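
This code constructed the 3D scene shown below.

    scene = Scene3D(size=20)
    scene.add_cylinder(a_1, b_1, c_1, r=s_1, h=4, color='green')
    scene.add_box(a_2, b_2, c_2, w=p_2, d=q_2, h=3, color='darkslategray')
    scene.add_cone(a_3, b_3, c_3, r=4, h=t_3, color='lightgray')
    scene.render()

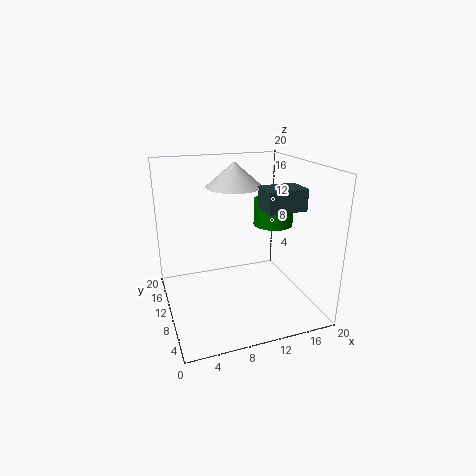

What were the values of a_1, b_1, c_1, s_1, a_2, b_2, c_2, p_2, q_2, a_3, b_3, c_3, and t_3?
a_1 = 17, b_1 = 13.5, c_1 = 10, s_1 = 3, a_2 = 13, b_2 = 6.5, c_2 = 14, p_2 = 5.5, q_2 = 4, a_3 = 10.5, b_3 = 13, c_3 = 16.5, t_3 = 3.5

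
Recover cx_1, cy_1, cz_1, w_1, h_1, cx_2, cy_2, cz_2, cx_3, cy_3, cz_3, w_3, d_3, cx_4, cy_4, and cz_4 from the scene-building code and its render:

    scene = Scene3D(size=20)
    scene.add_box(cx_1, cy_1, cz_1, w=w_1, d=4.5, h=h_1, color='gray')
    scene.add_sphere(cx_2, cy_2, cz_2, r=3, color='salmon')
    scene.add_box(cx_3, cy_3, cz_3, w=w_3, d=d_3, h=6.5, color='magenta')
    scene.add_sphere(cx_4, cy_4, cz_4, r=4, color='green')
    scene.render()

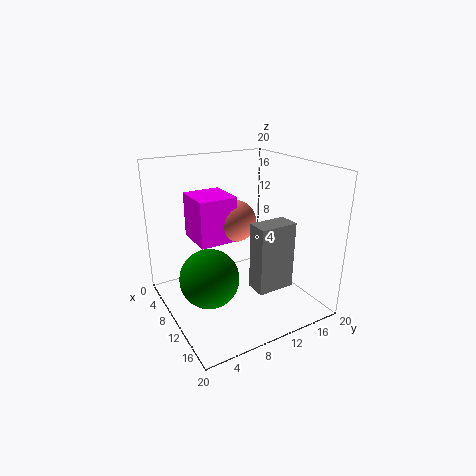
cx_1 = 17, cy_1 = 7.5, cz_1 = 7, w_1 = 2.5, h_1 = 8, cx_2 = 7.5, cy_2 = 11, cz_2 = 11.5, cx_3 = 3, cy_3 = 5, cz_3 = 9, w_3 = 6, d_3 = 5.5, cx_4 = 11, cy_4 = 5, cz_4 = 5.5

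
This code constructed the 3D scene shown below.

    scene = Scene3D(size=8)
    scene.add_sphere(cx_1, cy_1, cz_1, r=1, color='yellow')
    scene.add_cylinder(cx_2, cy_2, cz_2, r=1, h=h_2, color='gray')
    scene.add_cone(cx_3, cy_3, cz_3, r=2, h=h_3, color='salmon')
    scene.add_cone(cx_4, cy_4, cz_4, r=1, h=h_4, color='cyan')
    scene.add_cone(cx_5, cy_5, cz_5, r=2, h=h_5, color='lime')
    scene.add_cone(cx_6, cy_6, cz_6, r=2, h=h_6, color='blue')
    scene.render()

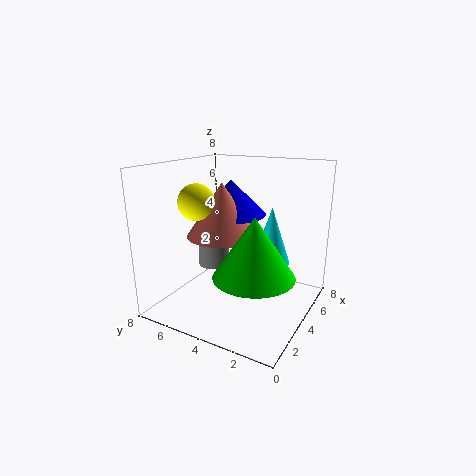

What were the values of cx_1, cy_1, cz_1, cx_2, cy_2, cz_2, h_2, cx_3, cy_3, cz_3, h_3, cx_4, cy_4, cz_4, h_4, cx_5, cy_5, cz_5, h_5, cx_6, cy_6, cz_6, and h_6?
cx_1 = 3; cy_1 = 6; cz_1 = 6; cx_2 = 6; cy_2 = 7; cz_2 = 1; h_2 = 2; cx_3 = 4; cy_3 = 5; cz_3 = 4; h_3 = 3; cx_4 = 4; cy_4 = 2; cz_4 = 3; h_4 = 3; cx_5 = 2; cy_5 = 2; cz_5 = 3; h_5 = 3; cx_6 = 5; cy_6 = 5; cz_6 = 5; h_6 = 2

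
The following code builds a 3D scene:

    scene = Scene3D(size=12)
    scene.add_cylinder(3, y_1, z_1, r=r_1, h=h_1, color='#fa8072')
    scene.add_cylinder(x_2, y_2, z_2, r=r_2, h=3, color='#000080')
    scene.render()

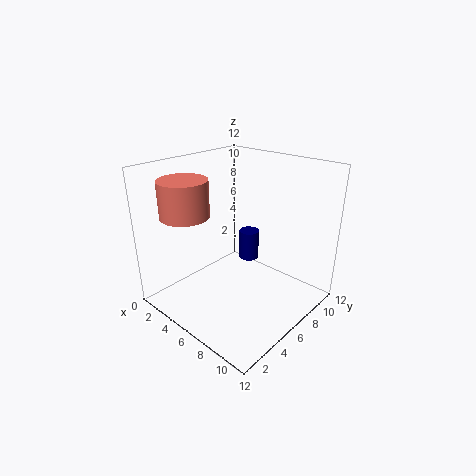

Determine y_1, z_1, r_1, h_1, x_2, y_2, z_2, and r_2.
y_1 = 3, z_1 = 8, r_1 = 2, h_1 = 3, x_2 = 3, y_2 = 11, z_2 = 1, r_2 = 1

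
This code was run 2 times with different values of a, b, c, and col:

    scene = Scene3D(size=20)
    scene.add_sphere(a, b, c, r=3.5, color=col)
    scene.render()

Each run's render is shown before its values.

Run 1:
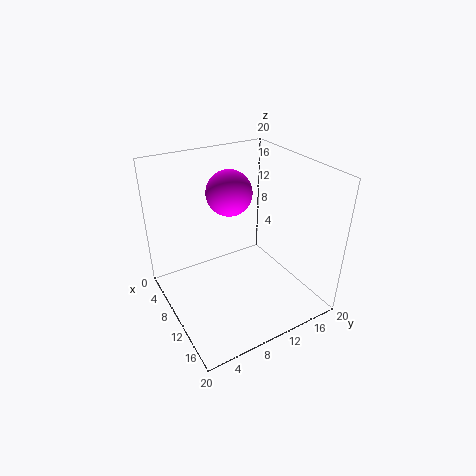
a = 4; b = 12; c = 14; col = 'magenta'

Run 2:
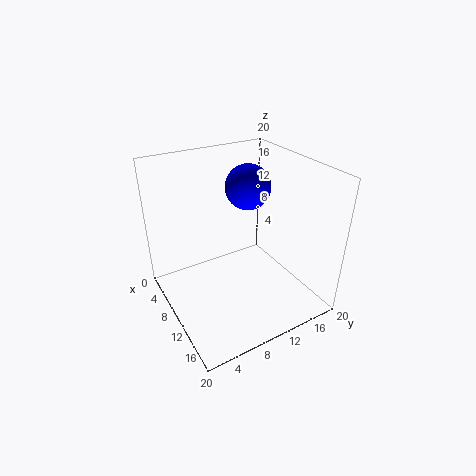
a = 4.5; b = 15; c = 14.5; col = 'blue'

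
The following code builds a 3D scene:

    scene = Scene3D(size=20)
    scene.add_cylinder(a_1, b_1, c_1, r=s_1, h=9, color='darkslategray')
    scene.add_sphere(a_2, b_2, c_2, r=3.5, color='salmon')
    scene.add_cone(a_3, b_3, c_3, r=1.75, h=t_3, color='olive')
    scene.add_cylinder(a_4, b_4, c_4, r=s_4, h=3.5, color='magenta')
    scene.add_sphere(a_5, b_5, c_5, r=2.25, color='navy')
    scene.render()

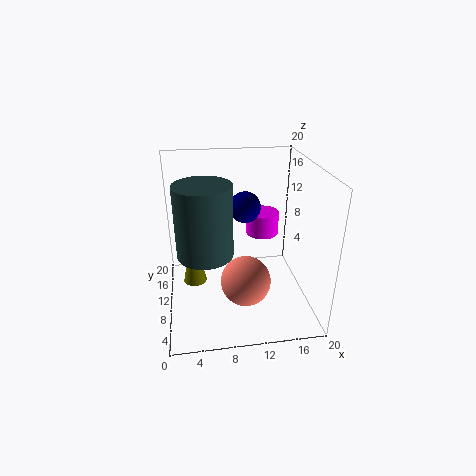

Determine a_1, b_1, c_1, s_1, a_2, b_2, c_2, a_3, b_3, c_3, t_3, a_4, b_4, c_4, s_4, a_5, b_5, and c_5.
a_1 = 5.25, b_1 = 6, c_1 = 10.25, s_1 = 3.5, a_2 = 10.75, b_2 = 7.75, c_2 = 4.25, a_3 = 3.75, b_3 = 12.75, c_3 = 1.75, t_3 = 8.25, a_4 = 14.75, b_4 = 15.5, c_4 = 7.75, s_4 = 2.5, a_5 = 11.5, b_5 = 13, c_5 = 13.25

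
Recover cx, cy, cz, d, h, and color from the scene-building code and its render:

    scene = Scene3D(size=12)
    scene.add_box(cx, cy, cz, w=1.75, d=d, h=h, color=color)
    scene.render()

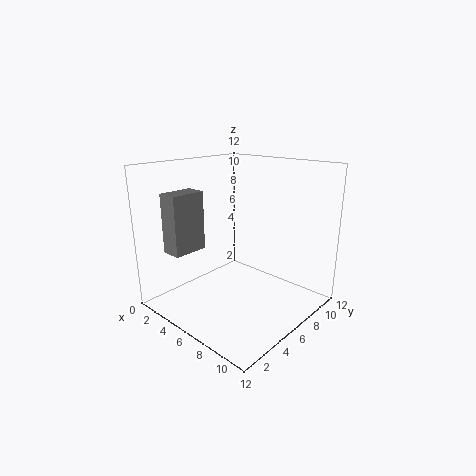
cx = 1.5, cy = 1.75, cz = 4.75, d = 3, h = 5, color = 'gray'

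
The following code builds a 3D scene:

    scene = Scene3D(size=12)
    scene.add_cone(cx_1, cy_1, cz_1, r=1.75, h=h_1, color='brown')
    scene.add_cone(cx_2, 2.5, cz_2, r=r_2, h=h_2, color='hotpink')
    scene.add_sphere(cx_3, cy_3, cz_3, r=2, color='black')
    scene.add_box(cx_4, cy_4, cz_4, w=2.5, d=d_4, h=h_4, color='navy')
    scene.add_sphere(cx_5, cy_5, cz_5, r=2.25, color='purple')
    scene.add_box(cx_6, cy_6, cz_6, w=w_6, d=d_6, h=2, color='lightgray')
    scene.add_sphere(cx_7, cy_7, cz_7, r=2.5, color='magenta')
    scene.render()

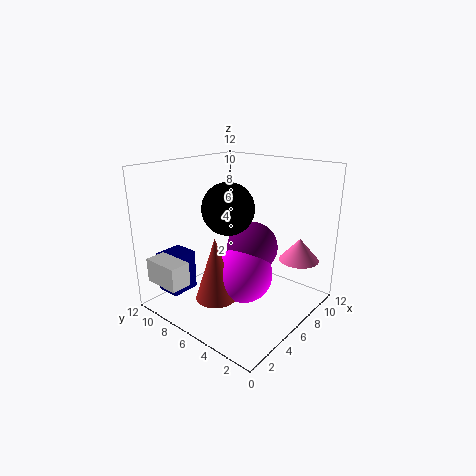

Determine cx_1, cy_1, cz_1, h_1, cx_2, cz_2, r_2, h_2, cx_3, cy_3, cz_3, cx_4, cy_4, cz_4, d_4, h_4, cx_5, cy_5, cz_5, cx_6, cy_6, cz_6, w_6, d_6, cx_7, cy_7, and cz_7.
cx_1 = 4.25
cy_1 = 7
cz_1 = 0.75
h_1 = 5.5
cx_2 = 10.25
cz_2 = 3.5
r_2 = 1.75
h_2 = 2
cx_3 = 4.25
cy_3 = 5.5
cz_3 = 9
cx_4 = 2
cy_4 = 9.75
cz_4 = 0.75
d_4 = 2.25
h_4 = 3.5
cx_5 = 8
cy_5 = 6
cz_5 = 4.5
cx_6 = 0.5
cy_6 = 8
cz_6 = 2.5
w_6 = 1.75
d_6 = 3.25
cx_7 = 6.5
cy_7 = 5.75
cz_7 = 2.5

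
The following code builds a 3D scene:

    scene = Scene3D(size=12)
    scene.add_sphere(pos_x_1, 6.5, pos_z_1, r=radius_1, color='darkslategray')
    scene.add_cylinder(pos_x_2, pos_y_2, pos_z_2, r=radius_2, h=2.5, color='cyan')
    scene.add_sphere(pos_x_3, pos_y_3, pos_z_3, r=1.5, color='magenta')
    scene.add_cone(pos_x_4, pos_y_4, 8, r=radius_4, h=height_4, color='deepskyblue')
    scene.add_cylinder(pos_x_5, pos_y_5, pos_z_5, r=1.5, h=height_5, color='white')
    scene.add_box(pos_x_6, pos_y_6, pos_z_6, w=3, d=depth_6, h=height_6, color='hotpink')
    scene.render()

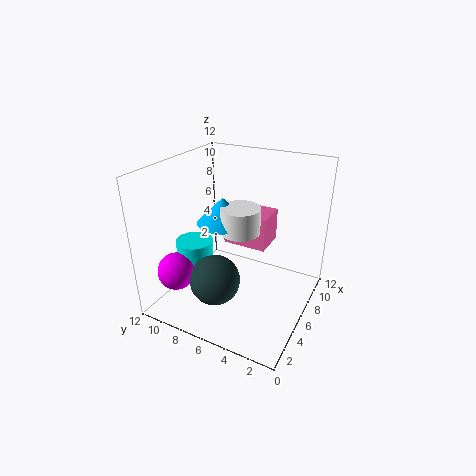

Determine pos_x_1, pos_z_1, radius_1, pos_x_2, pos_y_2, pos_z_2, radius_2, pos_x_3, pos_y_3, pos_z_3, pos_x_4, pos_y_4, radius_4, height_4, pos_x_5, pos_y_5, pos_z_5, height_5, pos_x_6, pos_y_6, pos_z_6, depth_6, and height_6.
pos_x_1 = 3; pos_z_1 = 3.5; radius_1 = 2; pos_x_2 = 4; pos_y_2 = 9; pos_z_2 = 3.5; radius_2 = 1.5; pos_x_3 = 2; pos_y_3 = 9.5; pos_z_3 = 4; pos_x_4 = 4.5; pos_y_4 = 6.5; radius_4 = 2; height_4 = 2; pos_x_5 = 4.5; pos_y_5 = 5; pos_z_5 = 7.5; height_5 = 2; pos_x_6 = 8; pos_y_6 = 4.5; pos_z_6 = 4; depth_6 = 4; height_6 = 3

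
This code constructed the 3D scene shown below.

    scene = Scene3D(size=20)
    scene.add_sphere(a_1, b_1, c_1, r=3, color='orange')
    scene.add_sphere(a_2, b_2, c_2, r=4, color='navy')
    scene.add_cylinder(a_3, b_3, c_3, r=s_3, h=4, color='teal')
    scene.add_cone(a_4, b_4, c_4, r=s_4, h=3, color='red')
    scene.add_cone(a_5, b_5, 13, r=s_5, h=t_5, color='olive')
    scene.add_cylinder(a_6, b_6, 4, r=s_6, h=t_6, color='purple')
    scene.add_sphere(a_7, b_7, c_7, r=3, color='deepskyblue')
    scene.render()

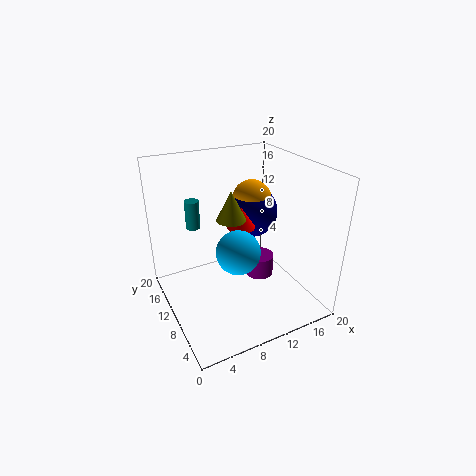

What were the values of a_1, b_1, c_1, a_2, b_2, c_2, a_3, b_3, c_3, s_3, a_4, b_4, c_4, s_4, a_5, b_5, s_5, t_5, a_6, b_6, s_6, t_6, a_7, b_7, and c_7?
a_1 = 15
b_1 = 15
c_1 = 13
a_2 = 15
b_2 = 15
c_2 = 11
a_3 = 5
b_3 = 14
c_3 = 11
s_3 = 1
a_4 = 11
b_4 = 11
c_4 = 11
s_4 = 2
a_5 = 9
b_5 = 10
s_5 = 2
t_5 = 4
a_6 = 13
b_6 = 9
s_6 = 2
t_6 = 3
a_7 = 9
b_7 = 8
c_7 = 9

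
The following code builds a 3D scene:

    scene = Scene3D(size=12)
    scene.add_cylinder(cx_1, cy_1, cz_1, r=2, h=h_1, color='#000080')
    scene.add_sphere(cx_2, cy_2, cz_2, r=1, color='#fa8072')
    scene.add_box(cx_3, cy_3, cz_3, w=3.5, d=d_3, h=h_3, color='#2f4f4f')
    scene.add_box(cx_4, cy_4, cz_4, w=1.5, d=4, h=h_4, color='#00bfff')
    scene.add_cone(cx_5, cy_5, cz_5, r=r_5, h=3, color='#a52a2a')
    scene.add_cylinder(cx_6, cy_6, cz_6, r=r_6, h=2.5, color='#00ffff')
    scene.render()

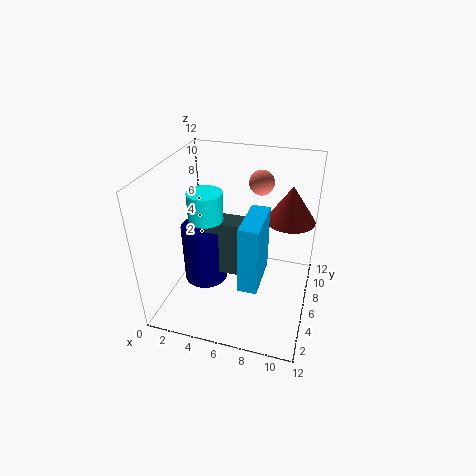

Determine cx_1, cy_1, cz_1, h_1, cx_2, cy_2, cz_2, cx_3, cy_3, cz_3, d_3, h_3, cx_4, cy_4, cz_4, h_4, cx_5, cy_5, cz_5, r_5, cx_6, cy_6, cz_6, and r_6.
cx_1 = 2.5
cy_1 = 7
cz_1 = 0.5
h_1 = 5.5
cx_2 = 7.5
cy_2 = 7.5
cz_2 = 10.5
cx_3 = 3
cy_3 = 6
cz_3 = 2
d_3 = 2
h_3 = 5
cx_4 = 7
cy_4 = 2.5
cz_4 = 3.5
h_4 = 5.5
cx_5 = 10
cy_5 = 7.5
cz_5 = 7.5
r_5 = 2
cx_6 = 3
cy_6 = 6.5
cz_6 = 7
r_6 = 1.5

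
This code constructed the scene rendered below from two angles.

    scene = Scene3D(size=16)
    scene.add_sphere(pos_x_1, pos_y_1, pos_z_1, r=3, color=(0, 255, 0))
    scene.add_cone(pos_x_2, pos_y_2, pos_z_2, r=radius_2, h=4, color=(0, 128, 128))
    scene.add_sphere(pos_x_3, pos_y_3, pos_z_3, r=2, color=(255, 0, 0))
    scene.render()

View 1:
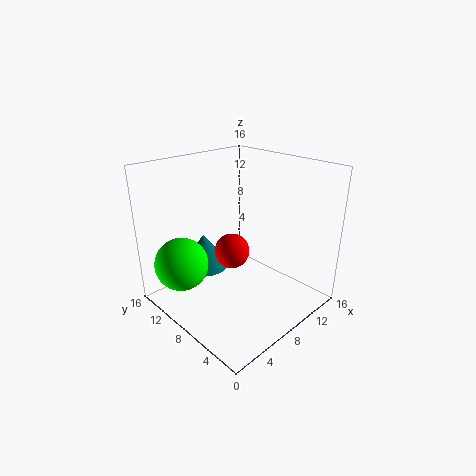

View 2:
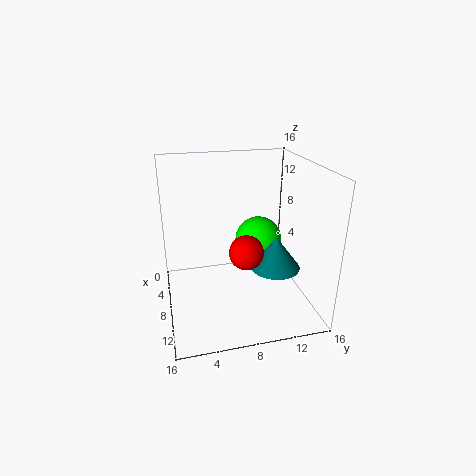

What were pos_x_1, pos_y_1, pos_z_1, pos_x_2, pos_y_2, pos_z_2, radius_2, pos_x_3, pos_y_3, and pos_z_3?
pos_x_1 = 3
pos_y_1 = 12
pos_z_1 = 5
pos_x_2 = 7
pos_y_2 = 13
pos_z_2 = 3
radius_2 = 3
pos_x_3 = 8
pos_y_3 = 9
pos_z_3 = 6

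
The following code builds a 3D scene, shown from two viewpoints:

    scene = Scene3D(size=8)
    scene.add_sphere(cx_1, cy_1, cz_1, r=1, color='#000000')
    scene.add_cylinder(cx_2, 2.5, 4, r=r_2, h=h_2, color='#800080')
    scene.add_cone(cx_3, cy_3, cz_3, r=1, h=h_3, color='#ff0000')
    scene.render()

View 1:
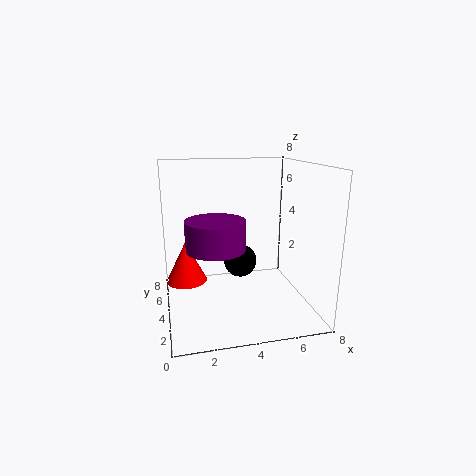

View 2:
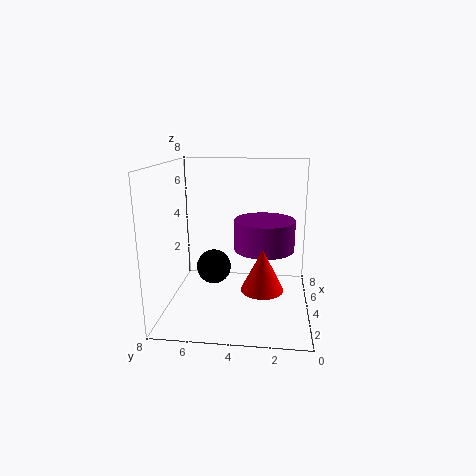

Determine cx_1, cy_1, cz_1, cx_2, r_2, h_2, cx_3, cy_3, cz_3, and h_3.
cx_1 = 4.5; cy_1 = 5.5; cz_1 = 2; cx_2 = 2.5; r_2 = 1.5; h_2 = 1.5; cx_3 = 1; cy_3 = 2.5; cz_3 = 2.5; h_3 = 2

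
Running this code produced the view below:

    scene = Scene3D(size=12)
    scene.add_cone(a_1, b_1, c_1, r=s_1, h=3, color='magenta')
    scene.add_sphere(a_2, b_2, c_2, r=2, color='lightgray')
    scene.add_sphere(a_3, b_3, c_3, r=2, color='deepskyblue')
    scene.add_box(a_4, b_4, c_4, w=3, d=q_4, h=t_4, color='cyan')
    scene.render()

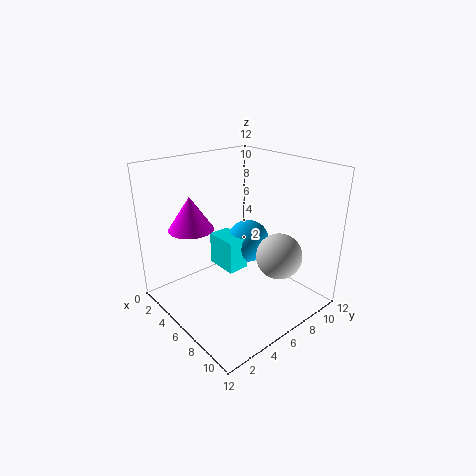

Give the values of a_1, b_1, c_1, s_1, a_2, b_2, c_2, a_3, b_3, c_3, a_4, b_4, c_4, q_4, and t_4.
a_1 = 2; b_1 = 4; c_1 = 6; s_1 = 2; a_2 = 8; b_2 = 9; c_2 = 4; a_3 = 4; b_3 = 9; c_3 = 4; a_4 = 2; b_4 = 6; c_4 = 2; q_4 = 2; t_4 = 3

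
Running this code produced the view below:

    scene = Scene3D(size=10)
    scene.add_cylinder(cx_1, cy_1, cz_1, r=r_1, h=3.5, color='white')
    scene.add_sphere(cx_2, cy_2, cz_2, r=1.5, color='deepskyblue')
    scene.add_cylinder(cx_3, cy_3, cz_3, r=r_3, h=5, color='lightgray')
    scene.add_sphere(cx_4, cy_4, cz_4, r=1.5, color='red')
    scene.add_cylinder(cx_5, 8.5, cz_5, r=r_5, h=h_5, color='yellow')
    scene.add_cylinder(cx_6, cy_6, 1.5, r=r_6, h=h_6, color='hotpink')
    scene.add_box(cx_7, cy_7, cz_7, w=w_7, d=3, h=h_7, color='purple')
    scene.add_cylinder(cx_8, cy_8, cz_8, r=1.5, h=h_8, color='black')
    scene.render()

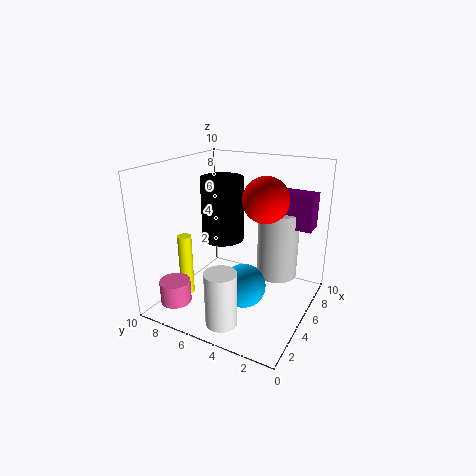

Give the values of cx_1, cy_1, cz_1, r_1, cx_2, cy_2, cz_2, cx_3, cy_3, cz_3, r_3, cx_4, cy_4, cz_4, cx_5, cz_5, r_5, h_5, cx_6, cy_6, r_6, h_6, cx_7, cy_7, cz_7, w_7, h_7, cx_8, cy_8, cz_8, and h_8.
cx_1 = 1
cy_1 = 4
cz_1 = 1
r_1 = 1
cx_2 = 4
cy_2 = 4
cz_2 = 2
cx_3 = 7.5
cy_3 = 3
cz_3 = 1.5
r_3 = 1.5
cx_4 = 5
cy_4 = 3
cz_4 = 8
cx_5 = 3.5
cz_5 = 0.5
r_5 = 0.5
h_5 = 4.5
cx_6 = 1
cy_6 = 7.5
r_6 = 1
h_6 = 1.5
cx_7 = 7
cy_7 = 0.5
cz_7 = 5.5
w_7 = 1.5
h_7 = 2.5
cx_8 = 5.5
cy_8 = 6.5
cz_8 = 4.5
h_8 = 4.5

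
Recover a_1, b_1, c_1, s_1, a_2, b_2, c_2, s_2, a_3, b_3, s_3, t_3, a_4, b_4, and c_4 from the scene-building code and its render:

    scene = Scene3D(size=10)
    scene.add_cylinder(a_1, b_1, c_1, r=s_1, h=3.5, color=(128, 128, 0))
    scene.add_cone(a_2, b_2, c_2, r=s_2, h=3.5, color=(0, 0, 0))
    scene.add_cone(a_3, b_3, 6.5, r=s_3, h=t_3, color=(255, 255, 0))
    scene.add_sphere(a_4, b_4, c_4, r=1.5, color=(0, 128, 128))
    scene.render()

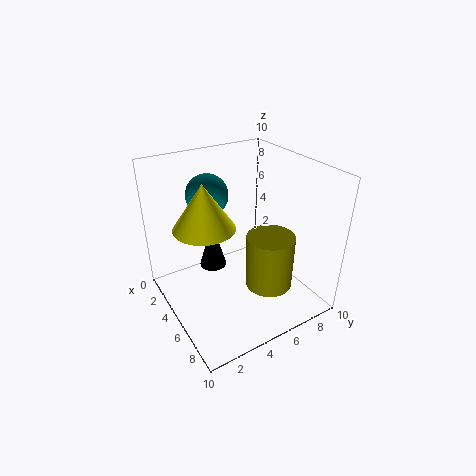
a_1 = 8, b_1 = 5.5, c_1 = 3, s_1 = 1.5, a_2 = 3, b_2 = 4, c_2 = 2, s_2 = 1, a_3 = 5, b_3 = 2.5, s_3 = 2, t_3 = 3, a_4 = 2.5, b_4 = 4, c_4 = 7.5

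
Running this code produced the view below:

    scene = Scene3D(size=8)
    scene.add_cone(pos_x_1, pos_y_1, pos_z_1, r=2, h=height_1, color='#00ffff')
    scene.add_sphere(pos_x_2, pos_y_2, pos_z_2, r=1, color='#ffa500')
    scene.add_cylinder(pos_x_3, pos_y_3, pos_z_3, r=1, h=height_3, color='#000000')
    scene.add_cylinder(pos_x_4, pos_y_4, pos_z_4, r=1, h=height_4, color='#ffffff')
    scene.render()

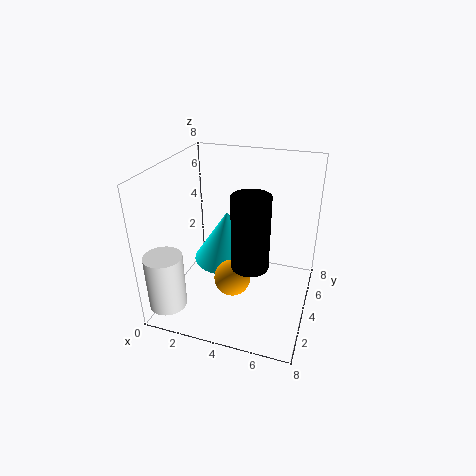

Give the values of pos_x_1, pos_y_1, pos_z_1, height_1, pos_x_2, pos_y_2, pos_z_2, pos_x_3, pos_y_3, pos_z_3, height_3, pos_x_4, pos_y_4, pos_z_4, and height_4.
pos_x_1 = 3; pos_y_1 = 5; pos_z_1 = 2; height_1 = 3; pos_x_2 = 4; pos_y_2 = 3; pos_z_2 = 2; pos_x_3 = 5; pos_y_3 = 3; pos_z_3 = 3; height_3 = 4; pos_x_4 = 1; pos_y_4 = 1; pos_z_4 = 1; height_4 = 3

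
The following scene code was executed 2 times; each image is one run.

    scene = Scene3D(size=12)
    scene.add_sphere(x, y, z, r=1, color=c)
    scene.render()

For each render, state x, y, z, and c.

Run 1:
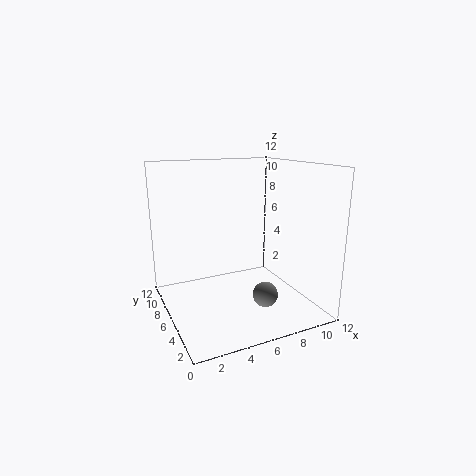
x = 7, y = 3, z = 2, c = 'gray'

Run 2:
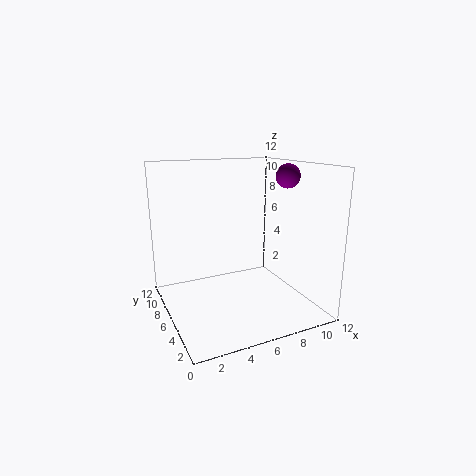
x = 10, y = 5, z = 11, c = 'purple'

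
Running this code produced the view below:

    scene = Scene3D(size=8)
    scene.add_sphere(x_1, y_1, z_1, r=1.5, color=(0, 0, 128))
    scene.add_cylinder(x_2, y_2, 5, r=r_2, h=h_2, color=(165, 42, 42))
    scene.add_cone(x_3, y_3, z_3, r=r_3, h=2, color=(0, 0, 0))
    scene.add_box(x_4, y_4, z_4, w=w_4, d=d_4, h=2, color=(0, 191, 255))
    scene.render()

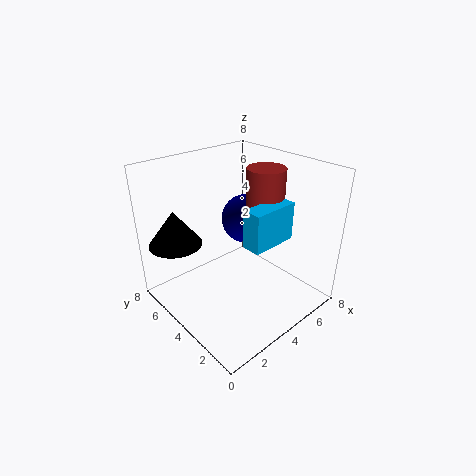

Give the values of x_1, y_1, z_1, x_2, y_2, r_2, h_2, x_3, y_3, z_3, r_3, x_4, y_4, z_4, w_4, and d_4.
x_1 = 6; y_1 = 5.5; z_1 = 4; x_2 = 5; y_2 = 3; r_2 = 1; h_2 = 3; x_3 = 1.5; y_3 = 6.5; z_3 = 3.5; r_3 = 1.5; x_4 = 3; y_4 = 1.5; z_4 = 4.5; w_4 = 2.5; d_4 = 1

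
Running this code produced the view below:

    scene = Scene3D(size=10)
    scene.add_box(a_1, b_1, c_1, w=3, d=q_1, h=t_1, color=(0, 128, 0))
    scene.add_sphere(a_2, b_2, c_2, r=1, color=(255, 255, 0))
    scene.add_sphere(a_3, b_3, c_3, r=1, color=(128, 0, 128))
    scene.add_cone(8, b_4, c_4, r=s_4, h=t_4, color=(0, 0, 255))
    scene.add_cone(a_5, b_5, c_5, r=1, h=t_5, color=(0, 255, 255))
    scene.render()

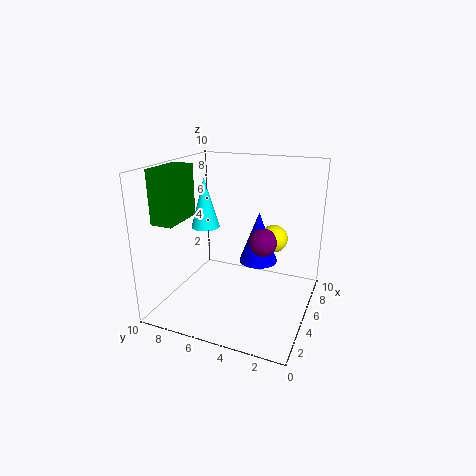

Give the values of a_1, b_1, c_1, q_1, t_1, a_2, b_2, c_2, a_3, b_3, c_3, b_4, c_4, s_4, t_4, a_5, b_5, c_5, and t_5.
a_1 = 1.5
b_1 = 8
c_1 = 6.5
q_1 = 1.5
t_1 = 3.5
a_2 = 7
b_2 = 3
c_2 = 4.5
a_3 = 6
b_3 = 3.5
c_3 = 4.5
b_4 = 4.5
c_4 = 2
s_4 = 1.5
t_4 = 4
a_5 = 5
b_5 = 7.5
c_5 = 5.5
t_5 = 3.5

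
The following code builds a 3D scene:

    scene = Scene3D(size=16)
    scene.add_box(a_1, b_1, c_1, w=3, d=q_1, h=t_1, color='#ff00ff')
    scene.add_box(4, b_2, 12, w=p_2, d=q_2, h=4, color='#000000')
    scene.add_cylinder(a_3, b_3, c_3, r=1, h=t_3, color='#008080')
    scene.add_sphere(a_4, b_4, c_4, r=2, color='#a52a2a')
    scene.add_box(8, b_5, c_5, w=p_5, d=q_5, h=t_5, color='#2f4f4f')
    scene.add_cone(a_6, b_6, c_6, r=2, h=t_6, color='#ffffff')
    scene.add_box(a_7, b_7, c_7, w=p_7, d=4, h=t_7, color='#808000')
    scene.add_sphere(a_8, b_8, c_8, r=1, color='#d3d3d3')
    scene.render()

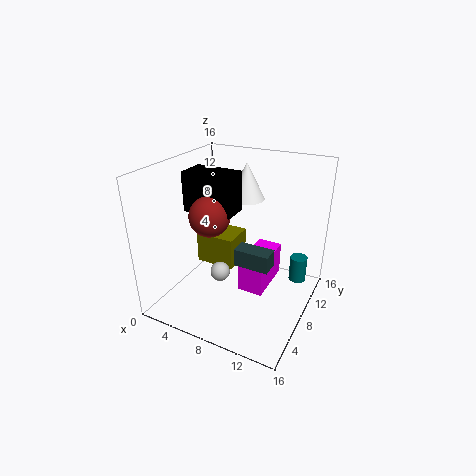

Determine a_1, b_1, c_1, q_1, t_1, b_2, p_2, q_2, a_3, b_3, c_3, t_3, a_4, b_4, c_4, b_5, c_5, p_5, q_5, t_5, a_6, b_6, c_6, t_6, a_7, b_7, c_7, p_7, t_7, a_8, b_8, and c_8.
a_1 = 8, b_1 = 8, c_1 = 1, q_1 = 6, t_1 = 4, b_2 = 4, p_2 = 5, q_2 = 3, a_3 = 14, b_3 = 12, c_3 = 2, t_3 = 3, a_4 = 7, b_4 = 4, c_4 = 12, b_5 = 7, c_5 = 5, p_5 = 4, q_5 = 2, t_5 = 2, a_6 = 8, b_6 = 10, c_6 = 12, t_6 = 4, a_7 = 1, b_7 = 10, c_7 = 2, p_7 = 5, t_7 = 4, a_8 = 8, b_8 = 4, c_8 = 6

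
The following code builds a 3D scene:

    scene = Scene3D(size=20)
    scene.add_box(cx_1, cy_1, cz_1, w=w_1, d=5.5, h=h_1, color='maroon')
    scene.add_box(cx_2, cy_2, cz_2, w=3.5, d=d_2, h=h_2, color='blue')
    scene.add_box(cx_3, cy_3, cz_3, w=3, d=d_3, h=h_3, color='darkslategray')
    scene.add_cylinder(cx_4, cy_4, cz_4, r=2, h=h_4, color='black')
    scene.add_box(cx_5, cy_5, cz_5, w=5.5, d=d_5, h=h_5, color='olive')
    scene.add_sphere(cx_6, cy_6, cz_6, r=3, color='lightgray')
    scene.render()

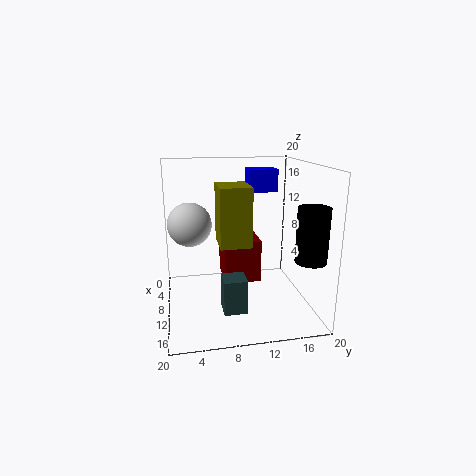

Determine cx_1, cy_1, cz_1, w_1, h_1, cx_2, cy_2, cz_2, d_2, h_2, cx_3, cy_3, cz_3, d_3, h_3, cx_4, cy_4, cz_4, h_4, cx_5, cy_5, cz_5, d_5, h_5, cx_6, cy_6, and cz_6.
cx_1 = 1.5; cy_1 = 8.5; cz_1 = 2; w_1 = 6.5; h_1 = 6.5; cx_2 = 0.5; cy_2 = 13; cz_2 = 15; d_2 = 4.5; h_2 = 3.5; cx_3 = 13.5; cy_3 = 7; cz_3 = 2; d_3 = 3; h_3 = 4.5; cx_4 = 16.5; cy_4 = 18; cz_4 = 8.5; h_4 = 7; cx_5 = 5; cy_5 = 7.5; cz_5 = 8.5; d_5 = 4.5; h_5 = 8.5; cx_6 = 9; cy_6 = 3.5; cz_6 = 12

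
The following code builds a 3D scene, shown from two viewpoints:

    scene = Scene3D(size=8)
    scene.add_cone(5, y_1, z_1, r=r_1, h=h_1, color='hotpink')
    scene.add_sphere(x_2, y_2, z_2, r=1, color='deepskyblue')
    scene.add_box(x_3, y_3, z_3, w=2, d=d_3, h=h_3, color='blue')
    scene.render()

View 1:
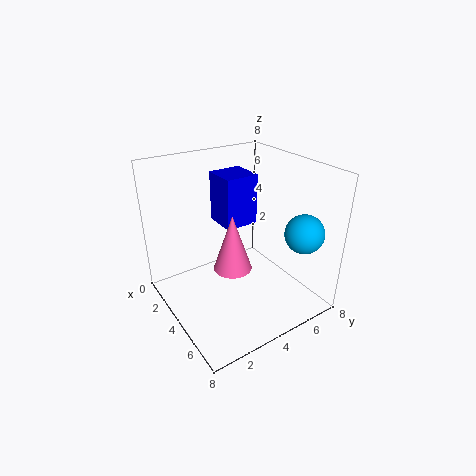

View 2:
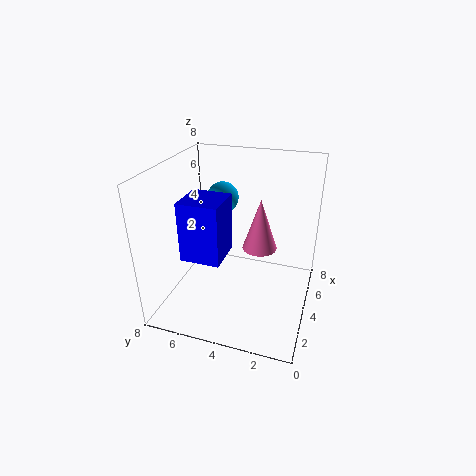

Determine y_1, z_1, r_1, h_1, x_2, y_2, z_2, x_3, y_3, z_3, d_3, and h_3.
y_1 = 3; z_1 = 3; r_1 = 1; h_1 = 3; x_2 = 7; y_2 = 6; z_2 = 5; x_3 = 1; y_3 = 4; z_3 = 4; d_3 = 2; h_3 = 3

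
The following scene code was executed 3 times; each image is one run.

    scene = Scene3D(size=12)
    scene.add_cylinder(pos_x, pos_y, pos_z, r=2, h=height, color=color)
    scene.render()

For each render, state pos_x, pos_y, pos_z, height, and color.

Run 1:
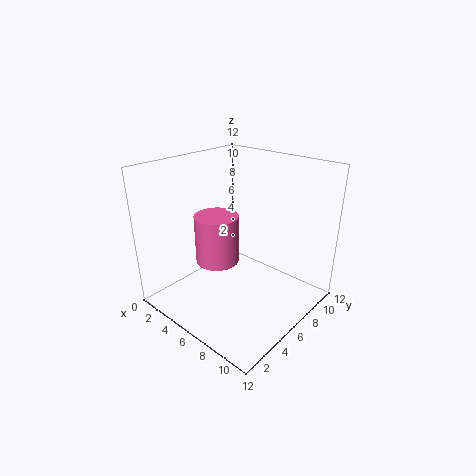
pos_x = 3, pos_y = 6.5, pos_z = 2.5, height = 4.5, color = 'hotpink'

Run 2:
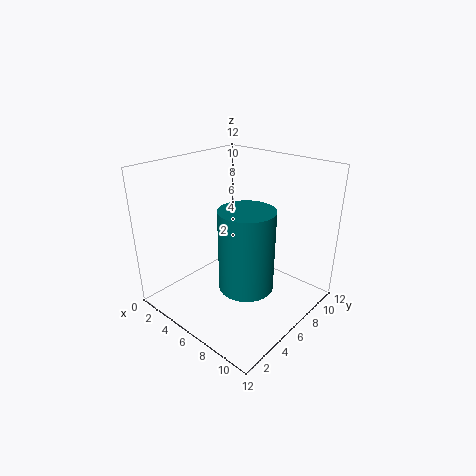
pos_x = 9, pos_y = 3.5, pos_z = 4, height = 6, color = 'teal'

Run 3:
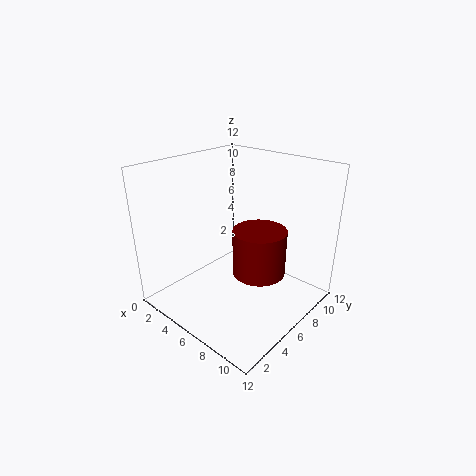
pos_x = 9, pos_y = 5, pos_z = 4.5, height = 3.5, color = 'maroon'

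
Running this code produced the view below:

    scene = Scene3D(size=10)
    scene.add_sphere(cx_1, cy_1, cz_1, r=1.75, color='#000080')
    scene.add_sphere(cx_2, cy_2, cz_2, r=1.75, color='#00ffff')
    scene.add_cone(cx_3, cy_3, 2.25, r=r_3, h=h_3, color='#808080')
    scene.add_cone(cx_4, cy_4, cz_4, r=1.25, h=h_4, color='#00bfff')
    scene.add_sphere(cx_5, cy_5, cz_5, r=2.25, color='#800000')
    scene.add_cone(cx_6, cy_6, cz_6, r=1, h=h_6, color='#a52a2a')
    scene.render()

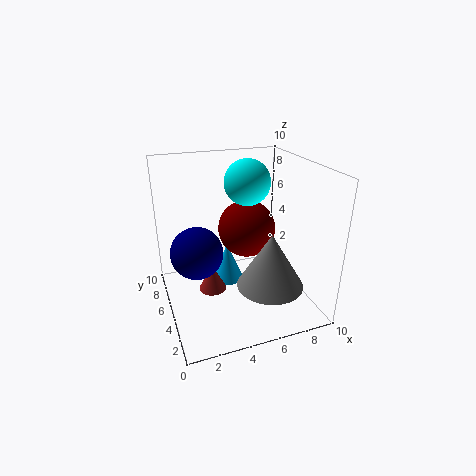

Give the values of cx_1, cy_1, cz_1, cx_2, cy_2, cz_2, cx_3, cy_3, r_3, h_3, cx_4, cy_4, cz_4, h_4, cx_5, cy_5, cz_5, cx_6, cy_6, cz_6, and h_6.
cx_1 = 2; cy_1 = 4.75; cz_1 = 4.5; cx_2 = 6.75; cy_2 = 7.75; cz_2 = 8; cx_3 = 6.5; cy_3 = 2.75; r_3 = 2.25; h_3 = 3.75; cx_4 = 5; cy_4 = 7.5; cz_4 = 0.25; h_4 = 3; cx_5 = 6.75; cy_5 = 7.75; cz_5 = 4.25; cx_6 = 3.25; cy_6 = 5.75; cz_6 = 0.75; h_6 = 2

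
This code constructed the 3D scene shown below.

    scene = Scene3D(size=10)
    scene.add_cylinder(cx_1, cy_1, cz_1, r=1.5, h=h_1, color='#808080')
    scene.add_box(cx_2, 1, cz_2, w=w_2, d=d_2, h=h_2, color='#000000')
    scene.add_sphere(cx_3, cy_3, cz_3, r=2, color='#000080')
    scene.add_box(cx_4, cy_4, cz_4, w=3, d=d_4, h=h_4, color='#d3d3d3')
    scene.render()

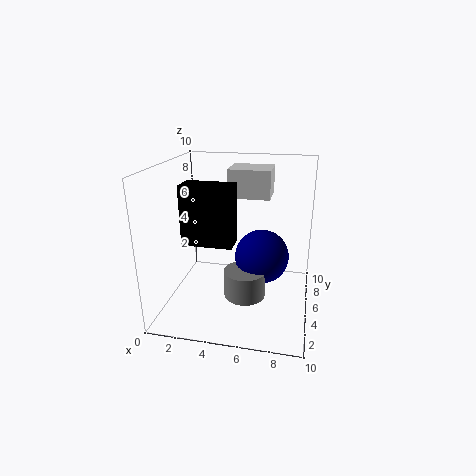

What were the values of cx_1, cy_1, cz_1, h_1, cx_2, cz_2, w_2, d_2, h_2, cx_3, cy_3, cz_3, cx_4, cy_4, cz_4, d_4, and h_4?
cx_1 = 5.5, cy_1 = 5, cz_1 = 0.5, h_1 = 2, cx_2 = 2.5, cz_2 = 6, w_2 = 3, d_2 = 1.5, h_2 = 3.5, cx_3 = 6.5, cy_3 = 6.5, cz_3 = 3, cx_4 = 4, cy_4 = 6, cz_4 = 7.5, d_4 = 2.5, h_4 = 2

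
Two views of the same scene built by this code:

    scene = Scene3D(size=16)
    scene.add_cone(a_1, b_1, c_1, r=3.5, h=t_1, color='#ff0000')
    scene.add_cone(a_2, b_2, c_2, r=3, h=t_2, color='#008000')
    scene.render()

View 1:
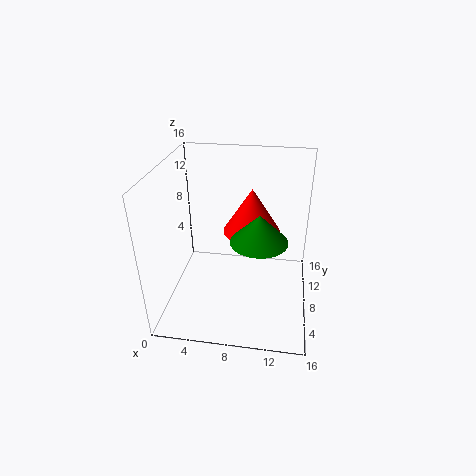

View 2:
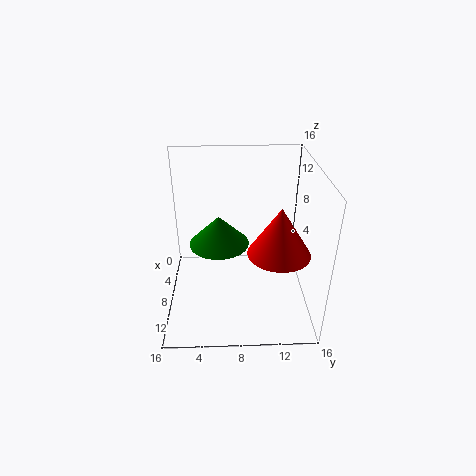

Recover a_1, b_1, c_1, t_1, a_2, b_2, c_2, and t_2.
a_1 = 9; b_1 = 12.5; c_1 = 6.5; t_1 = 5.5; a_2 = 10.5; b_2 = 6; c_2 = 9; t_2 = 3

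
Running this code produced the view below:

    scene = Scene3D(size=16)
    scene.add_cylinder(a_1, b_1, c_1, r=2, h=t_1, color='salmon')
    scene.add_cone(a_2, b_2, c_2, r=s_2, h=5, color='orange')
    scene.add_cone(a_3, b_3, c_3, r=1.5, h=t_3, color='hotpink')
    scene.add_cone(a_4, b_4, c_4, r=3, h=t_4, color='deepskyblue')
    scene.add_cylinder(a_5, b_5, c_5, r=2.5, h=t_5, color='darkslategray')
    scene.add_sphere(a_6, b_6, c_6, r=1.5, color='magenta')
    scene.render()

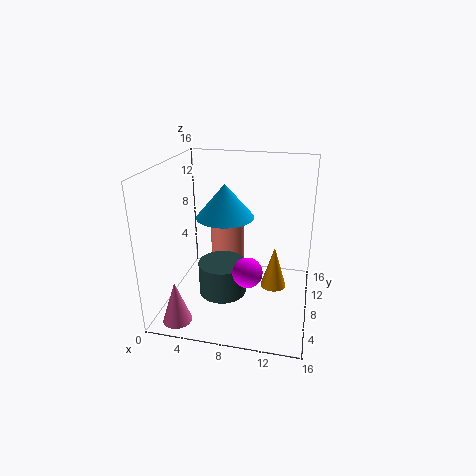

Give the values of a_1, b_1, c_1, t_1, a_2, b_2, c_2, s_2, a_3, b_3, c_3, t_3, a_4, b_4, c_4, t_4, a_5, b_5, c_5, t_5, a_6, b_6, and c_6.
a_1 = 6
b_1 = 11
c_1 = 3.5
t_1 = 5.5
a_2 = 12
b_2 = 9.5
c_2 = 1.5
s_2 = 1.5
a_3 = 3
b_3 = 1.5
c_3 = 1
t_3 = 4.5
a_4 = 7
b_4 = 6.5
c_4 = 11
t_4 = 3.5
a_5 = 7
b_5 = 5
c_5 = 3
t_5 = 3.5
a_6 = 10
b_6 = 3.5
c_6 = 6.5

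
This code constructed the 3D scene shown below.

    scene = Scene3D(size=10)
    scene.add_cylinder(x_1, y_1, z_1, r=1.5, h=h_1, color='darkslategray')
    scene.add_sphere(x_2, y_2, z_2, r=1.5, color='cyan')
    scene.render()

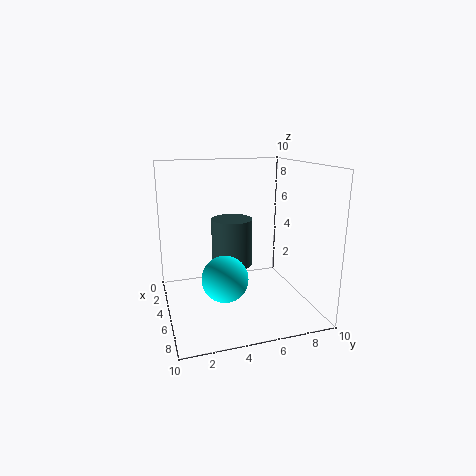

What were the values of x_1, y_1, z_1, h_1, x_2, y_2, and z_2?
x_1 = 3.5, y_1 = 5, z_1 = 2.5, h_1 = 3.5, x_2 = 7, y_2 = 3.5, z_2 = 3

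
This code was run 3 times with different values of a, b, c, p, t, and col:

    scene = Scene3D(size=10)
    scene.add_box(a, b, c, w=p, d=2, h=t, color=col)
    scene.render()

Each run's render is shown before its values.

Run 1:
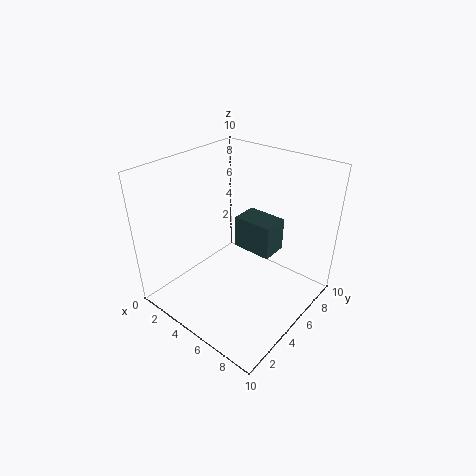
a = 3.5; b = 6.5; c = 3; p = 3; t = 2.5; col = 'darkslategray'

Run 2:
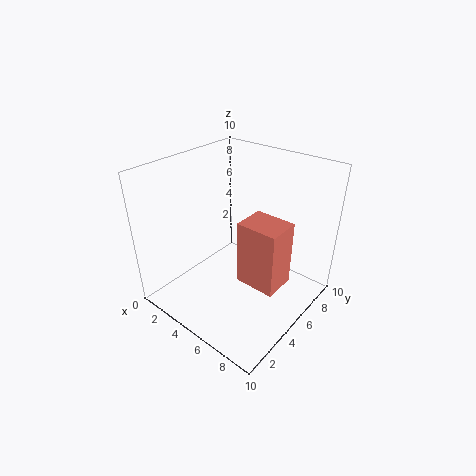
a = 7; b = 2.5; c = 4; p = 2.5; t = 4; col = 'salmon'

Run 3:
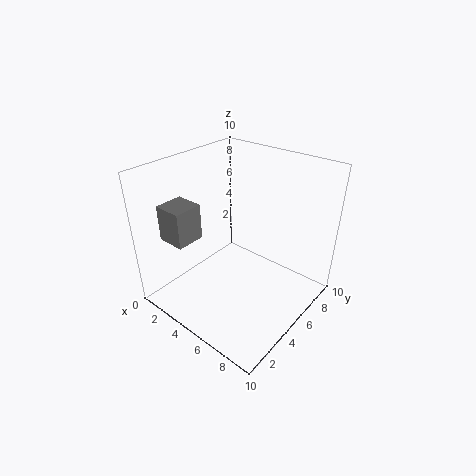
a = 1; b = 1.5; c = 5; p = 2; t = 2.5; col = 'gray'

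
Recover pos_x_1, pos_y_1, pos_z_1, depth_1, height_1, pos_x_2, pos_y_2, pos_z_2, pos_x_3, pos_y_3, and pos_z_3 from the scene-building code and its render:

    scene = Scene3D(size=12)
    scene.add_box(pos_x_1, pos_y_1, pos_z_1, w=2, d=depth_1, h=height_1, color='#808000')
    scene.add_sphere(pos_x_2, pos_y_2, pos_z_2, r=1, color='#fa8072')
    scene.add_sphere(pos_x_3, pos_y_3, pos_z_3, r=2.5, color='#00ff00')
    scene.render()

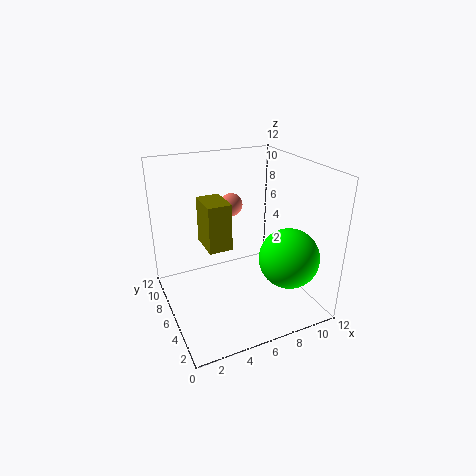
pos_x_1 = 3.5, pos_y_1 = 6, pos_z_1 = 5, depth_1 = 3, height_1 = 4, pos_x_2 = 6.5, pos_y_2 = 8.5, pos_z_2 = 8, pos_x_3 = 9.5, pos_y_3 = 3.5, pos_z_3 = 4.5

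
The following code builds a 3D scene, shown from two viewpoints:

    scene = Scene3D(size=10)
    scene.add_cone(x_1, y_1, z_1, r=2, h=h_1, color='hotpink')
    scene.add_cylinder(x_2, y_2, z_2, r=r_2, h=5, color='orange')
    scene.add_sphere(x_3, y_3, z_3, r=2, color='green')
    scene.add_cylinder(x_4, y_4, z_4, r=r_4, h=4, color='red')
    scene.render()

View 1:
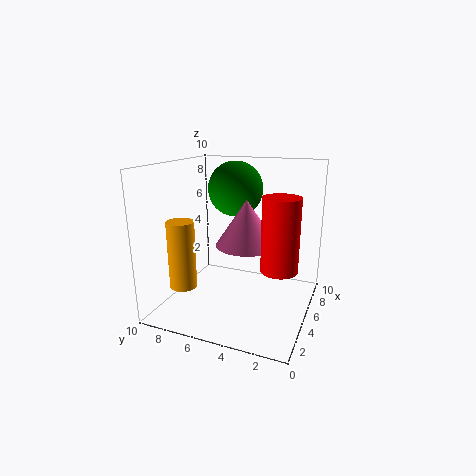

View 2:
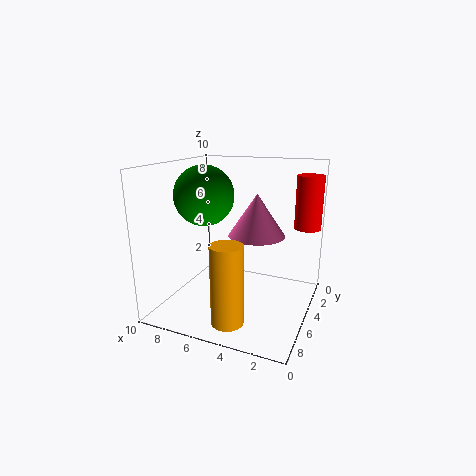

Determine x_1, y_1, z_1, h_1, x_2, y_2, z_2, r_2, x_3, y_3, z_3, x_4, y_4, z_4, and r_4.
x_1 = 4
y_1 = 4
z_1 = 5
h_1 = 3
x_2 = 4
y_2 = 9
z_2 = 1
r_2 = 1
x_3 = 7
y_3 = 6
z_3 = 8
x_4 = 1
y_4 = 1
z_4 = 5
r_4 = 1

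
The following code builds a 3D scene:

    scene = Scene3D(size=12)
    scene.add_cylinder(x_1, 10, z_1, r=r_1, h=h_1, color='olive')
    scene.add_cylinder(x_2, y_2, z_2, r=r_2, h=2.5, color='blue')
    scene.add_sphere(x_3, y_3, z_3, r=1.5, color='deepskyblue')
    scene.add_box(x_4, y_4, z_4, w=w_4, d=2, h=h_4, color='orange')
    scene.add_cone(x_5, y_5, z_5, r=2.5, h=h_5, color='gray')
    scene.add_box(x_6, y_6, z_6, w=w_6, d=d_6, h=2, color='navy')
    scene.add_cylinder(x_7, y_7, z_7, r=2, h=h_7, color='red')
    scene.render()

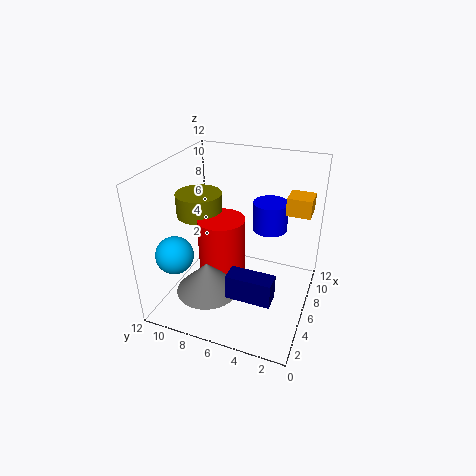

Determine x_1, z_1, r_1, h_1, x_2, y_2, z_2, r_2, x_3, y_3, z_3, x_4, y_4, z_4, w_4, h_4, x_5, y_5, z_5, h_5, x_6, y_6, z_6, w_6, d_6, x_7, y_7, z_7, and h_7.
x_1 = 7, z_1 = 7, r_1 = 2, h_1 = 2, x_2 = 8.5, y_2 = 4, z_2 = 6, r_2 = 1.5, x_3 = 2.5, y_3 = 10, z_3 = 5.5, x_4 = 7.5, y_4 = 0.5, z_4 = 8, w_4 = 2, h_4 = 1.5, x_5 = 3, y_5 = 7.5, z_5 = 2.5, h_5 = 2.5, x_6 = 2, y_6 = 2, z_6 = 3, w_6 = 1.5, d_6 = 3.5, x_7 = 6, y_7 = 7.5, z_7 = 2, h_7 = 5.5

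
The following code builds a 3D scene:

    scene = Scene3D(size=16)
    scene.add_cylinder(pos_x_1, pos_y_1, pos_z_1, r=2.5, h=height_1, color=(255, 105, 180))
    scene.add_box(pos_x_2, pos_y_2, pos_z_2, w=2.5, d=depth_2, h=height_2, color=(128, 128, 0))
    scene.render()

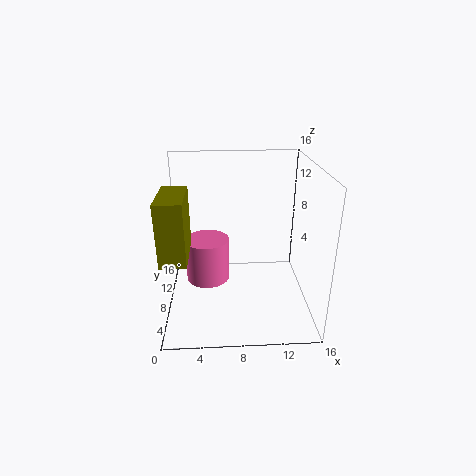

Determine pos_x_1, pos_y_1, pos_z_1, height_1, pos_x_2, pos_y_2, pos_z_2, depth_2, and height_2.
pos_x_1 = 4.5
pos_y_1 = 9
pos_z_1 = 2.5
height_1 = 5
pos_x_2 = 0.5
pos_y_2 = 1
pos_z_2 = 8.5
depth_2 = 5.5
height_2 = 6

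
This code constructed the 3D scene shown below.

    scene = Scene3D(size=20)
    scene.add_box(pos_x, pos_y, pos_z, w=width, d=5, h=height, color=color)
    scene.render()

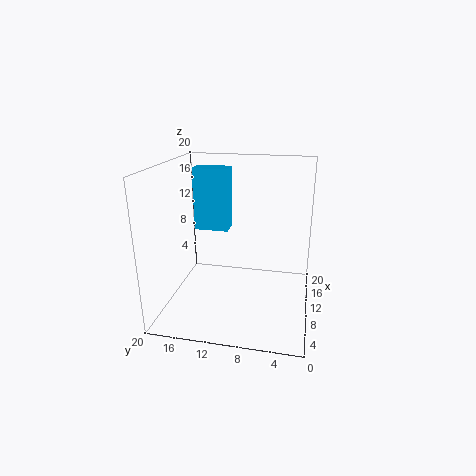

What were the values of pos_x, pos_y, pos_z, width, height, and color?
pos_x = 12, pos_y = 12, pos_z = 10, width = 3, height = 9, color = 'deepskyblue'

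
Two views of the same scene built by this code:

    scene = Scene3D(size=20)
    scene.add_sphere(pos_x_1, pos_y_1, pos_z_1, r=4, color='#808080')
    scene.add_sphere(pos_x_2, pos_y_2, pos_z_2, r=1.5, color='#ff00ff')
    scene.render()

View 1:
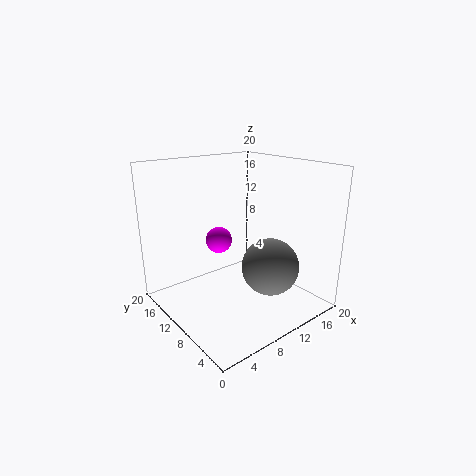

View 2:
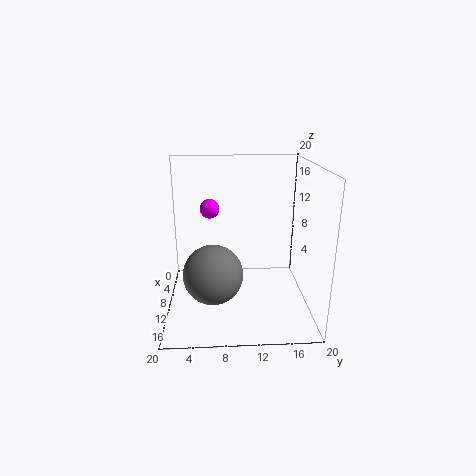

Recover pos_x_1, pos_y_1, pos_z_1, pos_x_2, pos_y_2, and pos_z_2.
pos_x_1 = 13, pos_y_1 = 6.5, pos_z_1 = 6, pos_x_2 = 4, pos_y_2 = 6, pos_z_2 = 12.5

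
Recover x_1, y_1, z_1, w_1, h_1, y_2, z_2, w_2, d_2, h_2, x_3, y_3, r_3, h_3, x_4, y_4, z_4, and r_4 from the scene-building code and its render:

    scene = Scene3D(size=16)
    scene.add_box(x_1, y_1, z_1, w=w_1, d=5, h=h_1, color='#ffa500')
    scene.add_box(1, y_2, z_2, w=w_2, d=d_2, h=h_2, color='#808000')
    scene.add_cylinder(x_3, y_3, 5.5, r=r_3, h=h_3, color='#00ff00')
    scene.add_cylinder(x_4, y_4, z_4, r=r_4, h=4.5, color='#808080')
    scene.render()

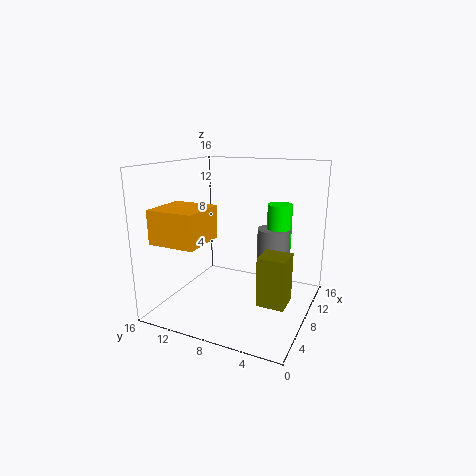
x_1 = 1; y_1 = 9.5; z_1 = 8.5; w_1 = 5; h_1 = 3.5; y_2 = 0.5; z_2 = 4.5; w_2 = 2.5; d_2 = 2.5; h_2 = 4.5; x_3 = 13.5; y_3 = 5; r_3 = 1.5; h_3 = 5.5; x_4 = 13; y_4 = 5.5; z_4 = 3.5; r_4 = 2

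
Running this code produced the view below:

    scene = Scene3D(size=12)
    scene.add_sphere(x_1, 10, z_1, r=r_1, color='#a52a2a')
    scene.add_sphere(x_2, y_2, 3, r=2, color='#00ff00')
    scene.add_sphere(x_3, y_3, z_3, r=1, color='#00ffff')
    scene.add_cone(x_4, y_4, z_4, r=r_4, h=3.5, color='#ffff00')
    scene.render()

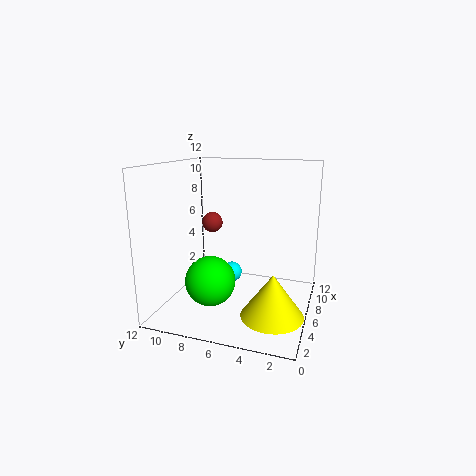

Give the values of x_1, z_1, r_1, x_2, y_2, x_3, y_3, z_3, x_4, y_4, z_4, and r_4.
x_1 = 10, z_1 = 6, r_1 = 1, x_2 = 3.5, y_2 = 7.5, x_3 = 10, y_3 = 8, z_3 = 1, x_4 = 4, y_4 = 2.5, z_4 = 0.5, r_4 = 2.5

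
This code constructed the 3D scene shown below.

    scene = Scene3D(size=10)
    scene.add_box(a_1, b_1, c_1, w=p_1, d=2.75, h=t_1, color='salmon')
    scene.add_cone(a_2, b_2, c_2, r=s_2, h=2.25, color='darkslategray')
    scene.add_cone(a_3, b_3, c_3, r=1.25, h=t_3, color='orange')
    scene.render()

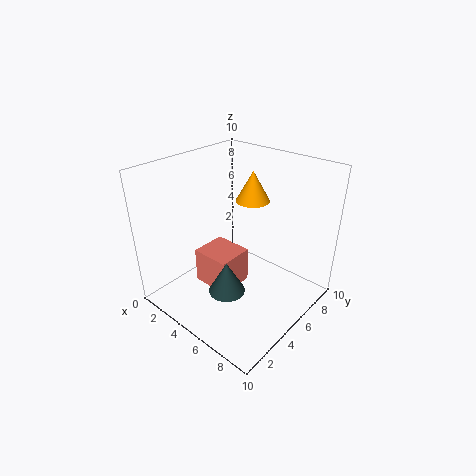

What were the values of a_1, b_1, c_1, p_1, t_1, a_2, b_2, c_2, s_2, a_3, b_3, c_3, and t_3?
a_1 = 1.5; b_1 = 4; c_1 = 0.25; p_1 = 3; t_1 = 2.75; a_2 = 5.5; b_2 = 3.25; c_2 = 1.75; s_2 = 1.25; a_3 = 4.25; b_3 = 7.5; c_3 = 6.75; t_3 = 2.25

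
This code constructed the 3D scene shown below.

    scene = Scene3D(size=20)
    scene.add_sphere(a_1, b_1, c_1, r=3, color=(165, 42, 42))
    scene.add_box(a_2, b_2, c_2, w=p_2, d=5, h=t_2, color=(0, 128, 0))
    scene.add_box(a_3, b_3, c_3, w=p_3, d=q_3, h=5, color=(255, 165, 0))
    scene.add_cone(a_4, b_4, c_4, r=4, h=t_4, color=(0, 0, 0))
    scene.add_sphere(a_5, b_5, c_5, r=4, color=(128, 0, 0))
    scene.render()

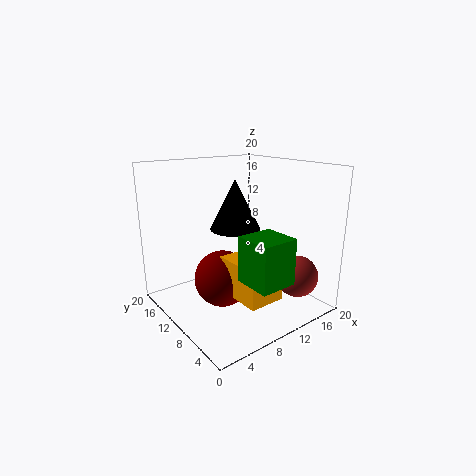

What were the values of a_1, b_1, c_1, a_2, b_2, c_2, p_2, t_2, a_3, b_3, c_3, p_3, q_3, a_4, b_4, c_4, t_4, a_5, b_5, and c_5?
a_1 = 17; b_1 = 5; c_1 = 4; a_2 = 7; b_2 = 1; c_2 = 6; p_2 = 5; t_2 = 6; a_3 = 7; b_3 = 3; c_3 = 3; p_3 = 5; q_3 = 7; a_4 = 14; b_4 = 16; c_4 = 9; t_4 = 8; a_5 = 8; b_5 = 11; c_5 = 4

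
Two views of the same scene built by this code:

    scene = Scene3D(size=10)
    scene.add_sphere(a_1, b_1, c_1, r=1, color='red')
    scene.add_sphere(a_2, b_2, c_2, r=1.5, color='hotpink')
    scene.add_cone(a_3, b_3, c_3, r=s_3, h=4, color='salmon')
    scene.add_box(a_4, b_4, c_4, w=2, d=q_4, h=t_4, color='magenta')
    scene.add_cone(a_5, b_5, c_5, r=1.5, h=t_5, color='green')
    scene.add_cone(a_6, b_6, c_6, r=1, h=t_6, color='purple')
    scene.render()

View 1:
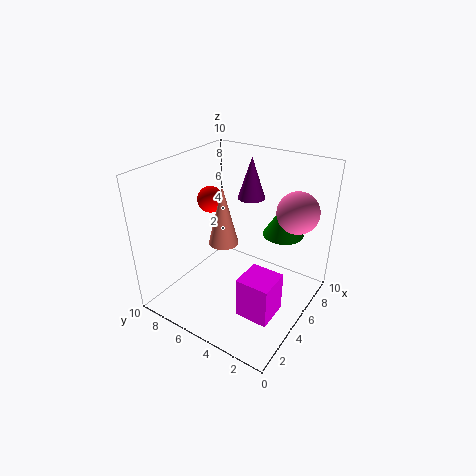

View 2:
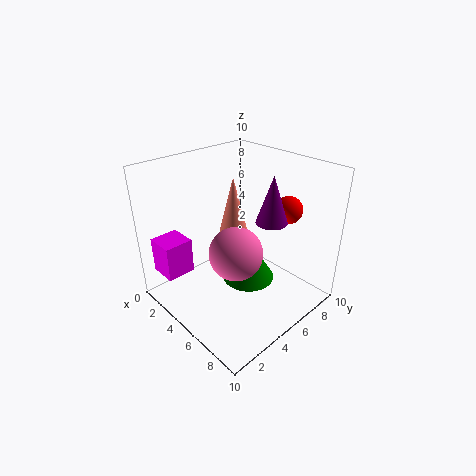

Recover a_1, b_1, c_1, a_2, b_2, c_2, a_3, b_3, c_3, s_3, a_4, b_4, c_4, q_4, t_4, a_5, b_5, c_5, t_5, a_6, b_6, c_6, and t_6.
a_1 = 6.5; b_1 = 8.5; c_1 = 6.5; a_2 = 8; b_2 = 2; c_2 = 6.5; a_3 = 4; b_3 = 5.5; c_3 = 5; s_3 = 1; a_4 = 1; b_4 = 0.5; c_4 = 2.5; q_4 = 2; t_4 = 2.5; a_5 = 8; b_5 = 3; c_5 = 4.5; t_5 = 2.5; a_6 = 7.5; b_6 = 5.5; c_6 = 7; t_6 = 3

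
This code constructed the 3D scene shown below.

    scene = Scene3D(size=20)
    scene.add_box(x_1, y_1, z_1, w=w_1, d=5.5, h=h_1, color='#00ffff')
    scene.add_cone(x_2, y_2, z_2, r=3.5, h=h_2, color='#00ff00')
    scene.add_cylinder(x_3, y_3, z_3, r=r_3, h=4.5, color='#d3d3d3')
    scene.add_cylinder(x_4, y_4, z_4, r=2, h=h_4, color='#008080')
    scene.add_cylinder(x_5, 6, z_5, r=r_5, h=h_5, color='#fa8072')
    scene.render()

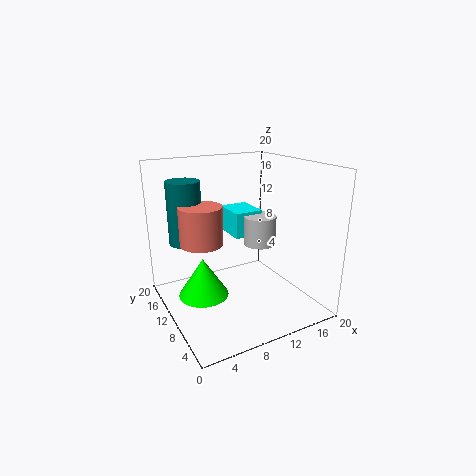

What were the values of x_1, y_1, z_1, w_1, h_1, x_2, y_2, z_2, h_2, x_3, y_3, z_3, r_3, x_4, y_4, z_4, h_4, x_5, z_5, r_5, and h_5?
x_1 = 12
y_1 = 14
z_1 = 8
w_1 = 4.5
h_1 = 4
x_2 = 5
y_2 = 11
z_2 = 2
h_2 = 5.5
x_3 = 15.5
y_3 = 13
z_3 = 7
r_3 = 2.5
x_4 = 2
y_4 = 8.5
z_4 = 11.5
h_4 = 7.5
x_5 = 3
z_5 = 12
r_5 = 2.5
h_5 = 4.5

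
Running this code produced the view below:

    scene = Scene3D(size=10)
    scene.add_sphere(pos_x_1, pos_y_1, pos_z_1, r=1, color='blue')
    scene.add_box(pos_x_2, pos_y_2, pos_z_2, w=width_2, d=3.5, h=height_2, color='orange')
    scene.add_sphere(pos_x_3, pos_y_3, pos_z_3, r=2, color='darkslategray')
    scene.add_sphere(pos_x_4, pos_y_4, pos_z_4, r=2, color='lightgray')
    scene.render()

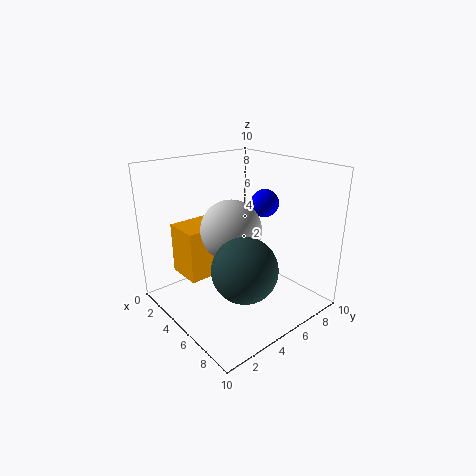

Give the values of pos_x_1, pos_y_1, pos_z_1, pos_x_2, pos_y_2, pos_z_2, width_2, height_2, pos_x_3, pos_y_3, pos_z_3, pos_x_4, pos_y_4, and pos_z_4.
pos_x_1 = 5; pos_y_1 = 7.5; pos_z_1 = 7; pos_x_2 = 2; pos_y_2 = 1.5; pos_z_2 = 2.5; width_2 = 2.5; height_2 = 3.5; pos_x_3 = 8; pos_y_3 = 3; pos_z_3 = 4.5; pos_x_4 = 5.5; pos_y_4 = 4; pos_z_4 = 6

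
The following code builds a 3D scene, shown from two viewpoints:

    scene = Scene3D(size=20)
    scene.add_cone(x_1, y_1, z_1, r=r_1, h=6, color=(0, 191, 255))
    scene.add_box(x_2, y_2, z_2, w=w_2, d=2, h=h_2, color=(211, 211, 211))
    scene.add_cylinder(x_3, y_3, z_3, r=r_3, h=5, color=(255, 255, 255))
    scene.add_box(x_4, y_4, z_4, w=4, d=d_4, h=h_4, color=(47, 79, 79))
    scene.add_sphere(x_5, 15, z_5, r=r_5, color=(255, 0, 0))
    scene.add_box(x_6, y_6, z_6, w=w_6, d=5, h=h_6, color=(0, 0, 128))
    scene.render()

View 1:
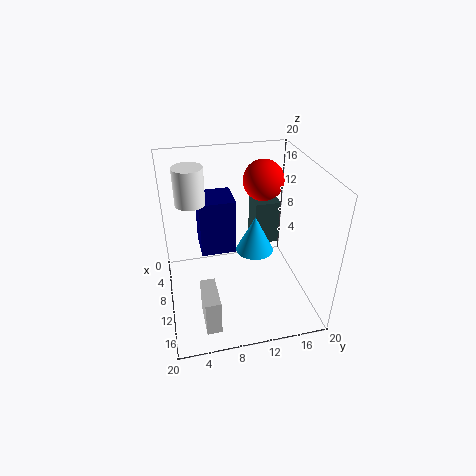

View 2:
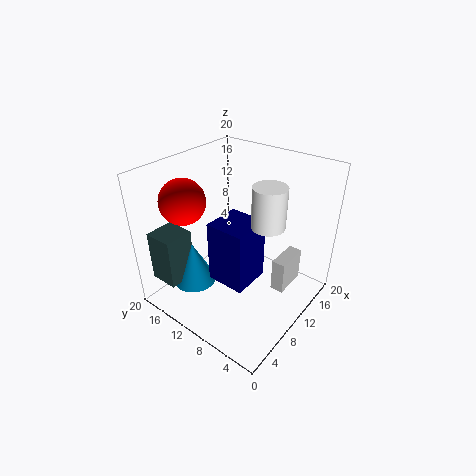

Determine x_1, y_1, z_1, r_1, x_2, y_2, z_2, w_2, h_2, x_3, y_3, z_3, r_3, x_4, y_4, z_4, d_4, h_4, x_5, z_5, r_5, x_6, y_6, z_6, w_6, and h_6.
x_1 = 5, y_1 = 14, z_1 = 4, r_1 = 3, x_2 = 13, y_2 = 4, z_2 = 1, w_2 = 5, h_2 = 5, x_3 = 8, y_3 = 4, z_3 = 15, r_3 = 2, x_4 = 1, y_4 = 14, z_4 = 5, d_4 = 4, h_4 = 7, x_5 = 5, z_5 = 16, r_5 = 3, x_6 = 4, y_6 = 5, z_6 = 7, w_6 = 5, h_6 = 8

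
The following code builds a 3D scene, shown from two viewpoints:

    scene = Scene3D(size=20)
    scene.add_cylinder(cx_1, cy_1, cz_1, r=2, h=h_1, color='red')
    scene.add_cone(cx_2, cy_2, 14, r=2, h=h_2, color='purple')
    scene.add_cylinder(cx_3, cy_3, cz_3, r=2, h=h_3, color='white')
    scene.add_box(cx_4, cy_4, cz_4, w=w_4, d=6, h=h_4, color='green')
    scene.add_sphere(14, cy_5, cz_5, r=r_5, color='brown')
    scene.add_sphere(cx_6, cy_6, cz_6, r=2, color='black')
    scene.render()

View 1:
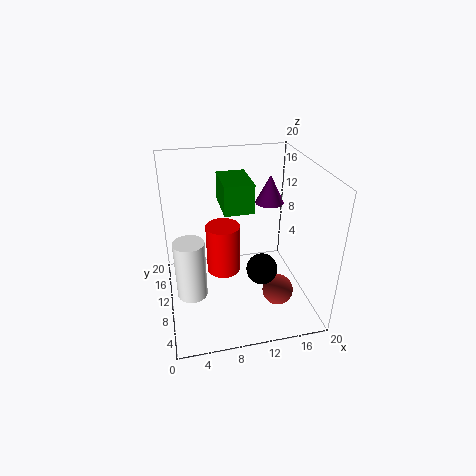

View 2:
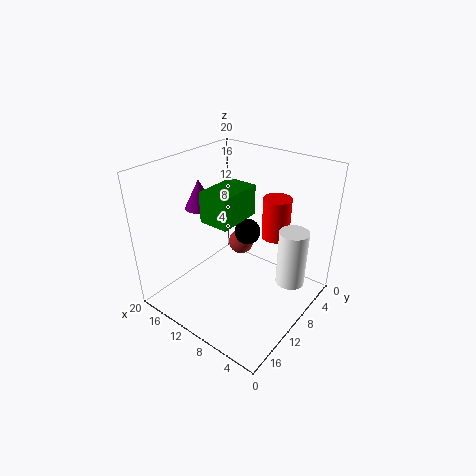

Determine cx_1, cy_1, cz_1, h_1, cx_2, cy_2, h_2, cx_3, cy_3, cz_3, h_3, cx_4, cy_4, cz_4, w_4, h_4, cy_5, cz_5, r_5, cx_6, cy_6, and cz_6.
cx_1 = 7
cy_1 = 5
cz_1 = 9
h_1 = 6
cx_2 = 15
cy_2 = 12
h_2 = 4
cx_3 = 3
cy_3 = 7
cz_3 = 4
h_3 = 8
cx_4 = 8
cy_4 = 9
cz_4 = 14
w_4 = 4
h_4 = 4
cy_5 = 4
cz_5 = 5
r_5 = 2
cx_6 = 12
cy_6 = 5
cz_6 = 8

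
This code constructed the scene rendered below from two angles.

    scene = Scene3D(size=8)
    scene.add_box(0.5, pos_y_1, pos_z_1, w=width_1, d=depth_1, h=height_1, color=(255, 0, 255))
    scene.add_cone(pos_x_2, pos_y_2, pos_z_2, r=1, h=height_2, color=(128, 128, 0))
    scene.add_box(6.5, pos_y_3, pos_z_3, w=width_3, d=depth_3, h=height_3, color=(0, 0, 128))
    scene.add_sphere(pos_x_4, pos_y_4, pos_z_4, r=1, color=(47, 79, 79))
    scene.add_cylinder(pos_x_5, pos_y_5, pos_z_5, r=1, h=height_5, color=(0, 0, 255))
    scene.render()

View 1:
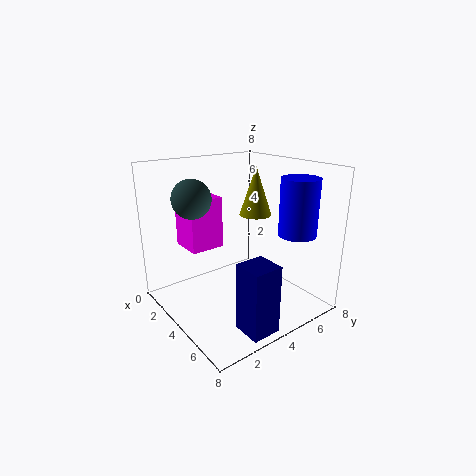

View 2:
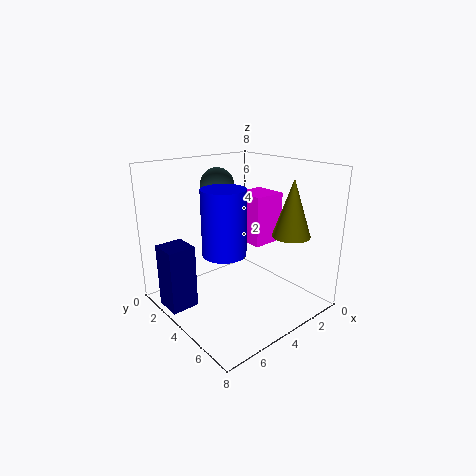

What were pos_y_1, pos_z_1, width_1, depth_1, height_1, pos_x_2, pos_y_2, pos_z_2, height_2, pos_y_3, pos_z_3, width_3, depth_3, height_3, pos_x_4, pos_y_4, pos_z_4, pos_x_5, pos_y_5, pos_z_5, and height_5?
pos_y_1 = 2, pos_z_1 = 3, width_1 = 2, depth_1 = 2, height_1 = 3, pos_x_2 = 2.5, pos_y_2 = 6.5, pos_z_2 = 4.5, height_2 = 3, pos_y_3 = 2, pos_z_3 = 0.5, width_3 = 1.5, depth_3 = 1.5, height_3 = 3.5, pos_x_4 = 3.5, pos_y_4 = 1.5, pos_z_4 = 6.5, pos_x_5 = 6.5, pos_y_5 = 6, pos_z_5 = 4.5, height_5 = 3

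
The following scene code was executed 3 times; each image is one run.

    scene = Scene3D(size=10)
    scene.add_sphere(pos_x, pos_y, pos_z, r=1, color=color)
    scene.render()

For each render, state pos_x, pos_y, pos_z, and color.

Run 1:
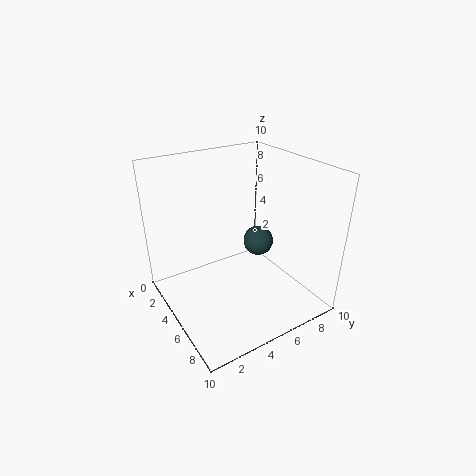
pos_x = 6, pos_y = 6, pos_z = 5, color = 'darkslategray'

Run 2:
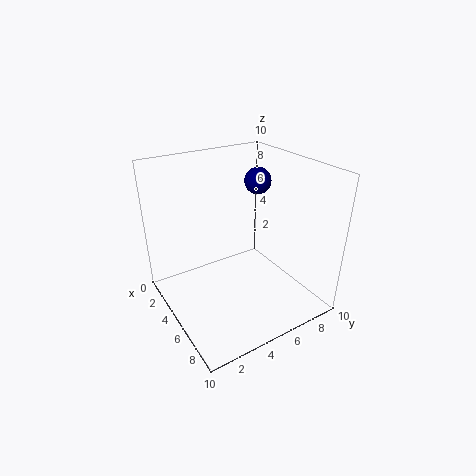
pos_x = 3, pos_y = 8, pos_z = 8, color = 'navy'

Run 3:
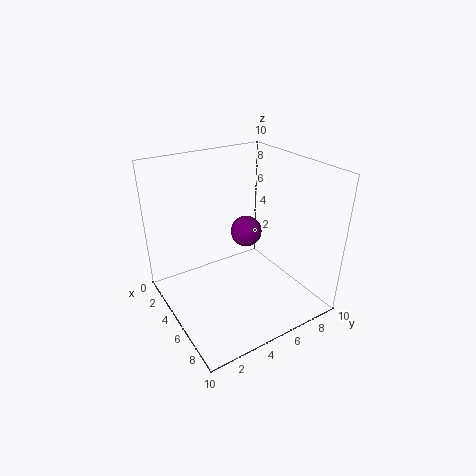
pos_x = 6, pos_y = 5, pos_z = 6, color = 'purple'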